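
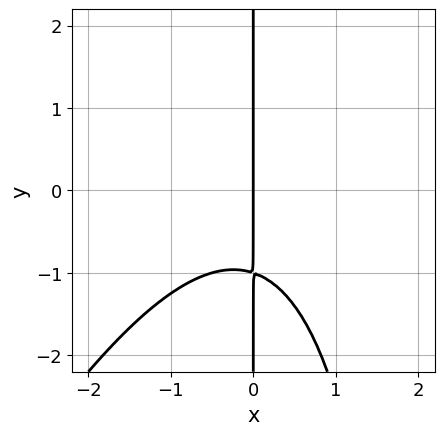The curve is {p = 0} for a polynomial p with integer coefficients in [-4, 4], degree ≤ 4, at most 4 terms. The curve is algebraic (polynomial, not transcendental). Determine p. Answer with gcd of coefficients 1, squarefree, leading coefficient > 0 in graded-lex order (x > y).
2*x^3 - x^2*y + 3*x*y + 3*x

(a) deg p = 3. The shape is more complex than any degree-2 curve.
(b) Checking where it meets the axes: it meets the x-axis at x = 0 (among the integer gridlines); every point of the y-axis in the box is on the curve.
(c) Assembling these constraints gives the stated polynomial.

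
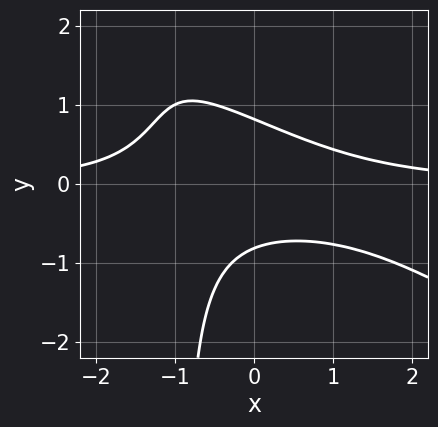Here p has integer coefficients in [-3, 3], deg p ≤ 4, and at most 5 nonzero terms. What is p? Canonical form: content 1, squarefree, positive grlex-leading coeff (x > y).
2*x^2*y + 3*x*y^2 + 3*y^2 - 2

The degree is 3 — no degree-2 curve has this shape.
From the visible intercepts: the curve avoids every integer x-axis point in the box.
Solving for integer coefficients yields p as stated.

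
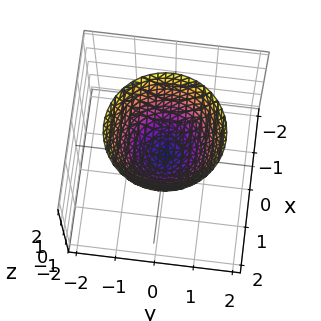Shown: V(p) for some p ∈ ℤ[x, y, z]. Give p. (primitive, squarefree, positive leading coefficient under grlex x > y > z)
1. The degree is 2 — a single bowl opening along one axis; a quadric.
2. Symmetry: every cross-section ⟂ z is a circle, so x, y appear only via x² + y².
3. From the axis intercepts and sections: one x-axis crossing is at x = 0; it crosses the y-axis at the gridline y = 0.
4. Putting this together gives p.

x^2 + y^2 - z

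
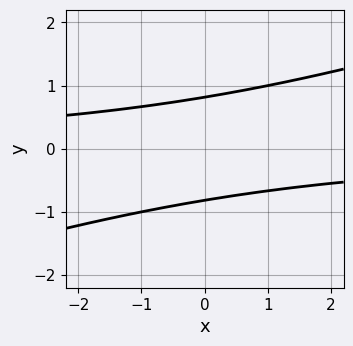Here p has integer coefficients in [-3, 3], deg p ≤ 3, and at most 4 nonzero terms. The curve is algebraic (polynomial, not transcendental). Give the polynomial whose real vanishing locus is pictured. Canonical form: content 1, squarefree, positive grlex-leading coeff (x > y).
x*y - 3*y^2 + 2

1. Degree: the shape is more complex than any degree-1 curve, so deg p = 2.
2. Against the integer gridlines: no x-intercept at any integer in the box.
3. The integer polynomial consistent with all of this is the stated p.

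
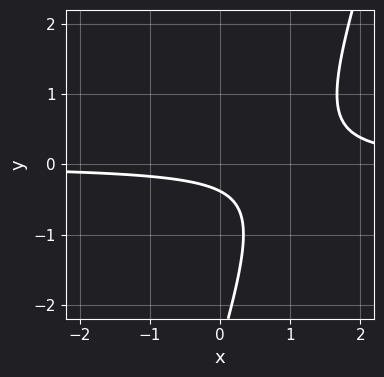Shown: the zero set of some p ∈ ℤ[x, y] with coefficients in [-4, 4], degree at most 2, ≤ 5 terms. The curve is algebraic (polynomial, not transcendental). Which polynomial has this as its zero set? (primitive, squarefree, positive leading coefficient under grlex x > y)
First, degree: no degree-1 curve has this shape, so deg p = 2.
Then, from the visible intercepts: no x-intercept at any integer in the box.
Finally, fitting integer coefficients to these (and the overall shape) gives p.

3*x*y - y^2 - 3*y - 1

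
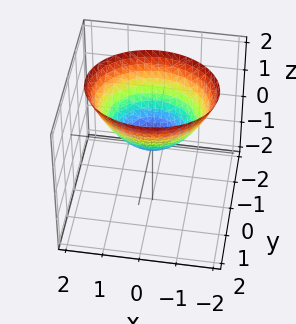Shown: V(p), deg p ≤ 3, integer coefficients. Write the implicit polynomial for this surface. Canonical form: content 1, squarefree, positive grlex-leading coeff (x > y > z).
2*x^2 + 3*y^2 - 3*z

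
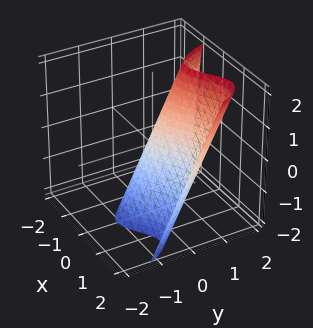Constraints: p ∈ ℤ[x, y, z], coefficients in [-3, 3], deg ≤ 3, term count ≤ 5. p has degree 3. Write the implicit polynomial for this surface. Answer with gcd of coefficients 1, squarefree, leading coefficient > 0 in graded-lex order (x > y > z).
x^3 - 2*x^2 + 2*y - z

deg p = 3. A generic line meets the surface in up to 3 points.
Checking where it meets the axes: one z-axis crossing is at z = 0; it meets the y-axis at y = 0 (among the integer gridlines); among the integer gridlines, it crosses the x-axis at x ∈ {0, 2}.
Solving for integer coefficients yields p as stated.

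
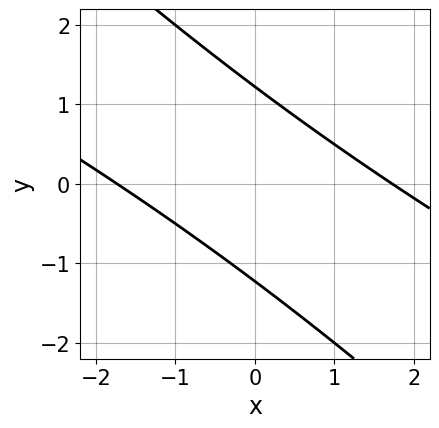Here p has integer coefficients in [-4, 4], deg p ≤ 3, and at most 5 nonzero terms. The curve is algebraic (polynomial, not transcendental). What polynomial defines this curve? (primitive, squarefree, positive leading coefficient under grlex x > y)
x^2 + 3*x*y + 2*y^2 - 3

1. Degree: a generic line meets the curve in up to 2 points, so deg p = 2.
2. Putting this together gives p.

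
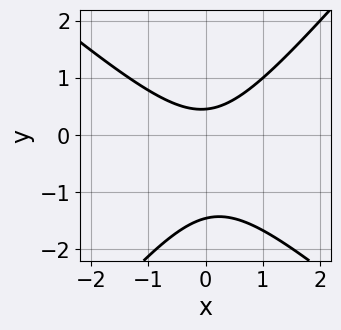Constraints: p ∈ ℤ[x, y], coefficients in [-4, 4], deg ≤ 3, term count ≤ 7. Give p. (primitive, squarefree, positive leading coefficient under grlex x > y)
(a) The degree is 2 — the shape is more complex than any degree-1 curve.
(b) Against the integer gridlines: no x-intercept at any integer in the box.
(c) Putting this together gives p.

3*x^2 + x*y - 3*y^2 - 3*y + 2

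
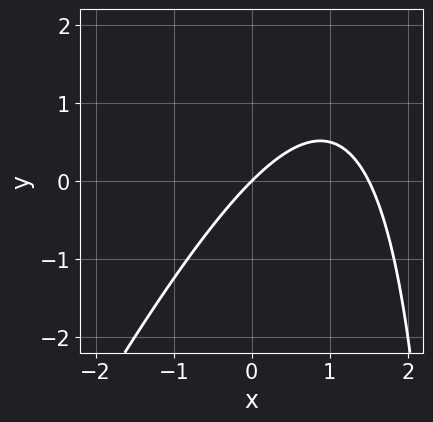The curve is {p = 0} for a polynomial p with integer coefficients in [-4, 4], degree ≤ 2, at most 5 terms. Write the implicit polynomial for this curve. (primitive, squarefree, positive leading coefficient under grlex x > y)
2*x^2 - x*y - 3*x + 3*y

First, the degree is 2 — a generic line meets the curve in up to 2 points.
Next, from the visible intercepts: it crosses the y-axis at the gridline y = 0; one x-axis crossing is at x = 0.
Finally, assembling these constraints gives the stated polynomial.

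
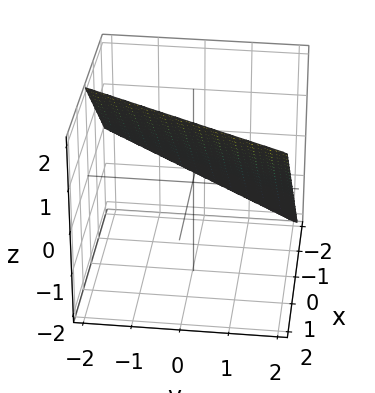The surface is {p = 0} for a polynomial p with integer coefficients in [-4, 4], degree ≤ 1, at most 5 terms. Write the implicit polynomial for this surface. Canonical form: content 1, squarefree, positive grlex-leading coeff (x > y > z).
2*x - y - 2*z + 2

Degree: every cross-section is a straight line — this is a plane, so deg p = 1.
From the visible intercepts: one y-axis crossing is at y = 2; it meets the x-axis at x = -1 (among the integer gridlines); it crosses the z-axis at the gridline z = 1.
Matching integer coefficients to the picture gives p.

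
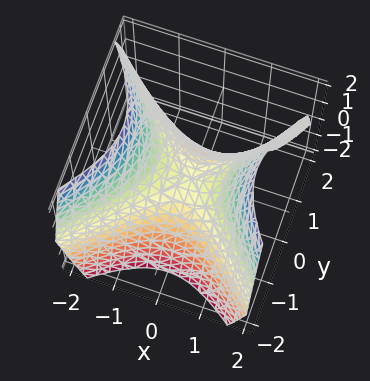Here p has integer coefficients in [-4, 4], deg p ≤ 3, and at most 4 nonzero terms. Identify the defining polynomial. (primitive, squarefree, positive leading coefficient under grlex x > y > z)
1. The degree is 2 — a saddle surface; a quadric.
2. Symmetries: the x ↦ −x reflection is a symmetry, so x appears only in even powers; it's symmetric under y → −y, forcing even powers of y.
3. Reading off the gridlines: it crosses the y-axis at the gridline y = 0; one x-axis crossing is at x = 0; it meets the z-axis at z = 0 (among the integer gridlines).
4. Matching integer coefficients to the picture gives p.

x^2 - y^2 - z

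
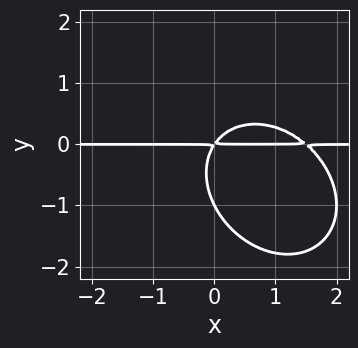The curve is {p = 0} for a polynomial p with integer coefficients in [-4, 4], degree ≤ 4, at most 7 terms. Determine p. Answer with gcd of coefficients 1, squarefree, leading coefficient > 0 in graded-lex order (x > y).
First, degree: a generic line meets the curve in up to 3 points, so deg p = 3.
Next, against the integer gridlines: every point of the x-axis in the box is on the curve; it crosses the y-axis at the gridline y = -1.
Finally, matching integer coefficients to the picture gives p.

2*x^2*y + x*y^2 + 2*y^3 - 3*x*y + 2*y^2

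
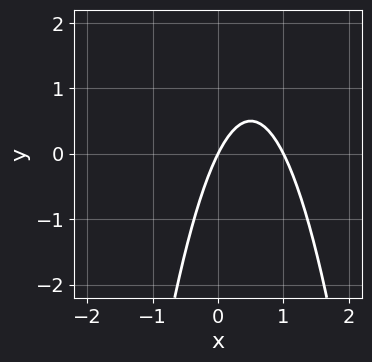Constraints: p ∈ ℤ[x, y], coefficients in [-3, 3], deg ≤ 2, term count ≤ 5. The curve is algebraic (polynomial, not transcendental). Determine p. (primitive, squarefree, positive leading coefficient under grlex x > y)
1. The degree is 2 — no degree-1 curve has this shape.
2. Against the integer gridlines: one y-axis crossing is at y = 0; the x-axis gridline crossings are at x ∈ {0, 1}.
3. The integer polynomial consistent with all of this is the stated p.

2*x^2 - 2*x + y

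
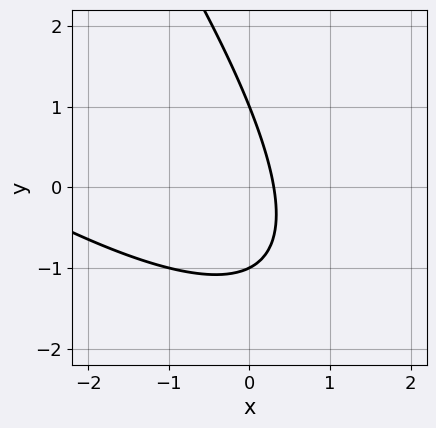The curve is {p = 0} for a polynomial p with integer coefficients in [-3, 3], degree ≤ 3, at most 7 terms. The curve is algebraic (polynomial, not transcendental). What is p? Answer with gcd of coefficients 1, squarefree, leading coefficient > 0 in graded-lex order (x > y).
Degree: the shape is more complex than any degree-1 curve, so deg p = 2.
Reading off the gridlines: the y-axis gridline crossings are at y ∈ {-1, 1}.
These observations pin down the coefficients.

x^2 + 2*x*y + y^2 + 3*x - 1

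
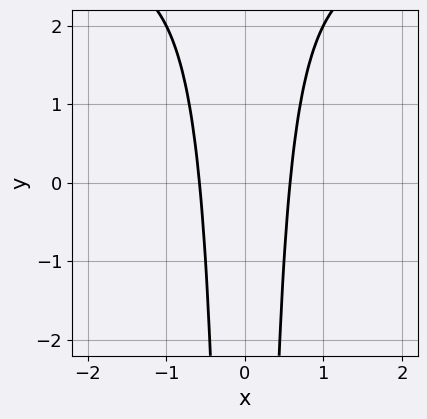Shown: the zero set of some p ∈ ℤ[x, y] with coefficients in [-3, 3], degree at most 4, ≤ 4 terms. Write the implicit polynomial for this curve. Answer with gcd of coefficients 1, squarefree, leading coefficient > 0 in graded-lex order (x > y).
x^2*y - 3*x^2 + 1

The degree is 3 — no degree-2 curve has this shape.
Symmetries: the x ↦ −x reflection is a symmetry, so x appears only in even powers.
From the visible intercepts: no y-intercept at any integer in the box.
Together with the visible shape, these determine p as stated.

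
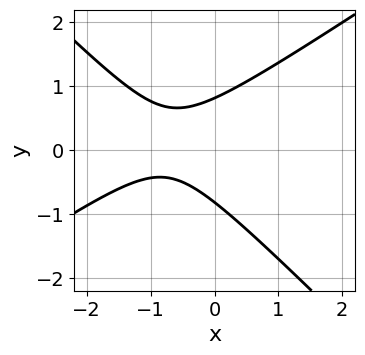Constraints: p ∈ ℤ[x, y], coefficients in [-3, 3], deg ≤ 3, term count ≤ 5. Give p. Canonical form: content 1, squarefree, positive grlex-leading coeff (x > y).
2*x^2 - x*y - 3*y^2 + 3*x + 2

First, degree: a generic line meets the curve in up to 2 points, so deg p = 2.
Then, from the axis intercepts and sections: it misses every integer gridline on the x-axis.
Finally, these observations pin down the coefficients.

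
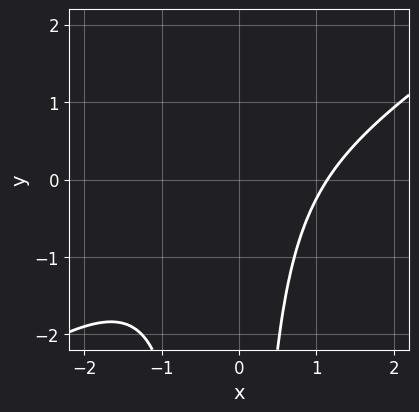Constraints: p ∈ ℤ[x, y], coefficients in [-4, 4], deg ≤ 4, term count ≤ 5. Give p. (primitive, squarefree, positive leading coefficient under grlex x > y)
2*x^3 - 3*x^2*y - x*y - 3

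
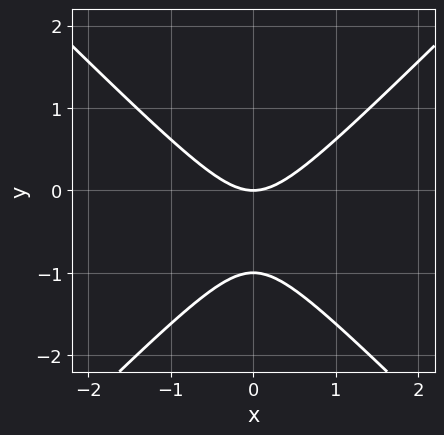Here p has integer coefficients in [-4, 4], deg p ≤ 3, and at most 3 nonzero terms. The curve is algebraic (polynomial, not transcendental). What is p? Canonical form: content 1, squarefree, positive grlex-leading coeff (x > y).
(a) Degree: the shape is more complex than any degree-1 curve, so deg p = 2.
(b) Symmetries: the x ↦ −x reflection is a symmetry, so x appears only in even powers.
(c) Observable constraints: it crosses the x-axis at the gridline x = 0; the y-axis gridline crossings are at y ∈ {-1, 0}.
(d) Fitting integer coefficients to these (and the overall shape) gives p.

x^2 - y^2 - y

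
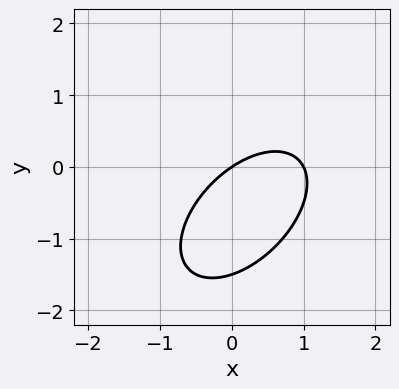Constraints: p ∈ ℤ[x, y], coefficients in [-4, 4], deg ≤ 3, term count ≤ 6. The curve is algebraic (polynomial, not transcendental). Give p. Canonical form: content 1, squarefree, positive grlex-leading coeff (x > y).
deg p = 2.
From the visible intercepts: it crosses the y-axis at the gridline y = 0; among the integer gridlines, it crosses the x-axis at x ∈ {0, 1}.
Together with the visible shape, these determine p as stated.

2*x^2 - 2*x*y + 2*y^2 - 2*x + 3*y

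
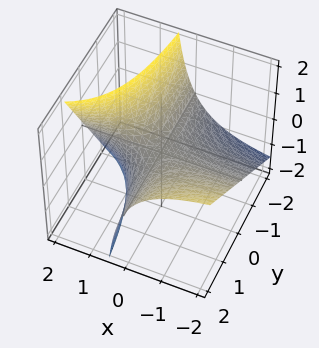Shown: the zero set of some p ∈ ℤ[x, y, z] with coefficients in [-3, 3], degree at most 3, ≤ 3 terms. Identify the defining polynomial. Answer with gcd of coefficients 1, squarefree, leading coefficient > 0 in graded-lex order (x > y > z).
x*y - x*z + z

(a) deg p = 2. No degree-1 surface has this shape.
(b) Observable constraints: the visible y-axis segment lies entirely on the surface; the visible x-axis segment lies entirely on the surface.
(c) The integer polynomial consistent with all of this is the stated p.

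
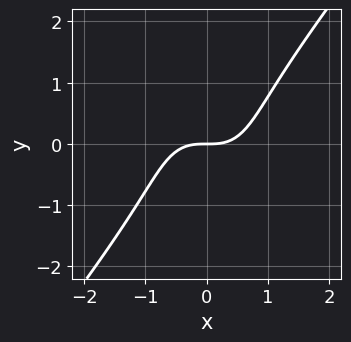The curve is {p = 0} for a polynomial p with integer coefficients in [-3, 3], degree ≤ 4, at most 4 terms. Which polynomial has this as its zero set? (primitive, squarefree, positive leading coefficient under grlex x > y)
2*x^3 - y^3 - 2*y

First, deg p = 3. A generic line meets the curve in up to 3 points.
Then, reading off the gridlines: it meets the y-axis at y = 0 (among the integer gridlines); it crosses the x-axis at the gridline x = 0.
Finally, the integer polynomial consistent with all of this is the stated p.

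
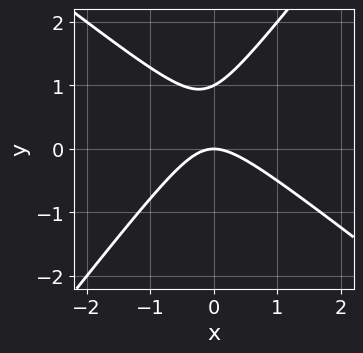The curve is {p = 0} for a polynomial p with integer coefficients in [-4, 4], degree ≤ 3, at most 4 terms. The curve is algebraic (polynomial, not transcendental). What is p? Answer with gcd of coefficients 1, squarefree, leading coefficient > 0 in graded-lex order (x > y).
Degree: the shape is more complex than any degree-1 curve, so deg p = 2.
Observable constraints: one x-axis crossing is at x = 0; the y-axis gridline crossings are at y ∈ {0, 1}.
These observations pin down the coefficients.

2*x^2 + x*y - 2*y^2 + 2*y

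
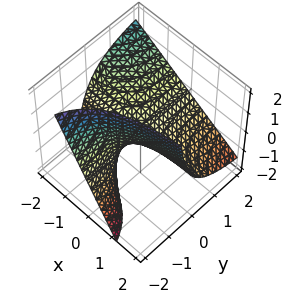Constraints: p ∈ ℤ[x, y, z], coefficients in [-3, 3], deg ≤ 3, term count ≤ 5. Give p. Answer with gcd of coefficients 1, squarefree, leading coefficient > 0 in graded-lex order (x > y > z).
1. deg p = 2. The shape is more complex than any degree-1 surface.
2. From the axis intercepts and sections: one z-axis crossing is at z = 0; every point of the y-axis in the box is on the surface; the visible x-axis segment lies entirely on the surface.
3. Fitting integer coefficients to these (and the overall shape) gives p.

x*y + y*z + z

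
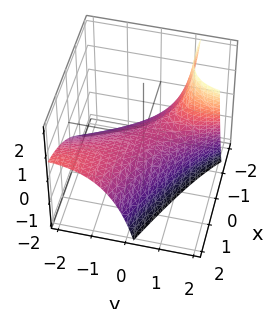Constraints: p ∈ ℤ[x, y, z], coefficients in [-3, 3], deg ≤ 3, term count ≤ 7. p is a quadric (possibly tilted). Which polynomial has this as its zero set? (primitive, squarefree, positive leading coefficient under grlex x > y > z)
1. The degree is 2 — the shape is more complex than any degree-1 surface.
2. Reading off the gridlines: it crosses the z-axis at the gridline z = 0; it meets the y-axis at y = 0 (among the integer gridlines).
3. Putting this together gives p.

x^2 + 3*x*y + y^2 - 2*y*z + 3*z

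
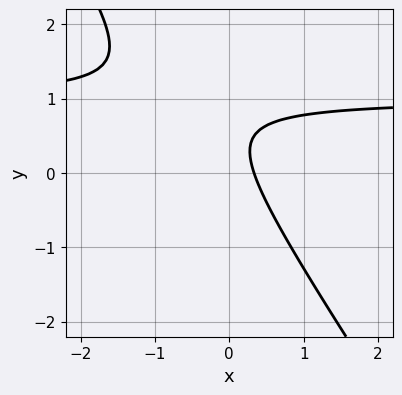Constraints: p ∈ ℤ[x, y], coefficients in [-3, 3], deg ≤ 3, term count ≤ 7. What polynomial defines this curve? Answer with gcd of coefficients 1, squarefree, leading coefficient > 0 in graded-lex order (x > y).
3*x*y + 2*y^2 - 3*x - 2*y + 1

The degree is 2 — the shape is more complex than any degree-1 curve.
Observable constraints: no y-intercept at any integer in the box.
Together with the visible shape, these determine p as stated.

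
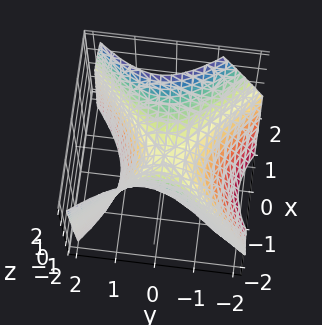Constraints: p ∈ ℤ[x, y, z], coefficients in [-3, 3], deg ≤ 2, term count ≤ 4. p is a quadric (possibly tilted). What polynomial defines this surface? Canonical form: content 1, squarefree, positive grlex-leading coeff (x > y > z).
Degree: a generic line meets the surface in up to 2 points, so deg p = 2.
Observable constraints: it crosses the z-axis at the gridline z = 0; it meets the y-axis at y = 0 (among the integer gridlines); it meets the x-axis at x = 0 (among the integer gridlines).
Together with the visible shape, these determine p as stated.

3*x^2 - 3*y^2 + y*z - 3*z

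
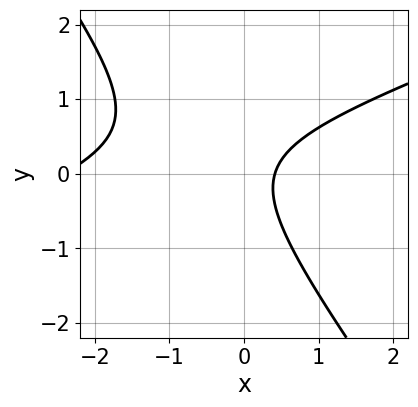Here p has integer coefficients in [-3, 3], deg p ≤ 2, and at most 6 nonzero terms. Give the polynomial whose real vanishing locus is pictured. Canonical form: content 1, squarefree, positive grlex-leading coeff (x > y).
Degree: a generic line meets the curve in up to 2 points, so deg p = 2.
From the visible intercepts: the curve avoids every integer y-axis point in the box.
Putting this together gives p.

x^2 - 2*x*y - 2*y^2 + 2*x - 1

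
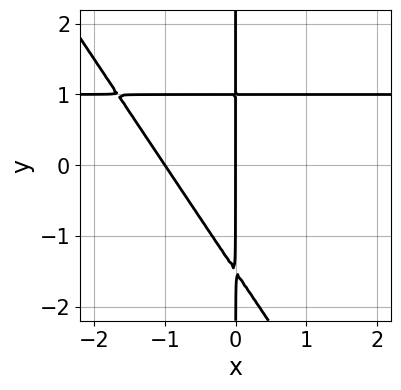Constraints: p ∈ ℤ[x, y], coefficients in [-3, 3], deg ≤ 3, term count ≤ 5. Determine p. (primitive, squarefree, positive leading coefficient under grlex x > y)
3*x^2*y + 2*x*y^2 - 3*x^2 + x*y - 3*x

1. deg p = 3. The shape is more complex than any degree-2 curve.
2. Observable constraints: the x-axis gridline crossings are at x ∈ {-1, 0}; the visible y-axis segment lies entirely on the curve.
3. The integer polynomial consistent with all of this is the stated p.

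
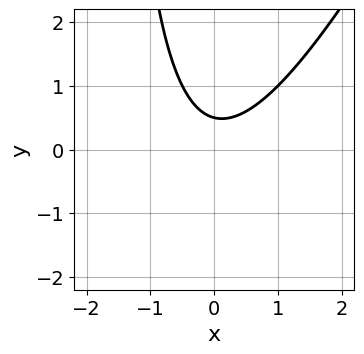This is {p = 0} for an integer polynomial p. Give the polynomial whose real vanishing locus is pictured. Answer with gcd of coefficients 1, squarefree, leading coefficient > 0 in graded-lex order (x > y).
1. Degree: no degree-1 curve has this shape, so deg p = 2.
2. Checking where it meets the axes: no x-intercept at any integer in the box.
3. Assembling these constraints gives the stated polynomial.

2*x^2 - x*y - 2*y + 1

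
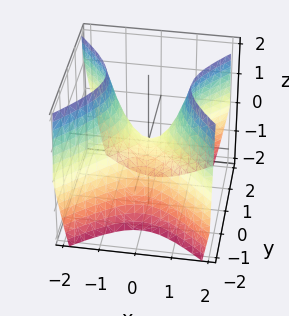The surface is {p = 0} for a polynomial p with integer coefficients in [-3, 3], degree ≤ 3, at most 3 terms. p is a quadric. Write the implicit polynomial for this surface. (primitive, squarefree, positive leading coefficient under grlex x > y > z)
3*x^2 - 3*y^2 - 2*z

1. The degree is 2 — a hyperbolic paraboloid; a quadric.
2. Symmetries: the x ↦ −x reflection is a symmetry, so x appears only in even powers; it's symmetric under y → −y, forcing even powers of y.
3. Checking where it meets the axes: one y-axis crossing is at y = 0; it meets the x-axis at x = 0 (among the integer gridlines); it crosses the z-axis at the gridline z = 0.
4. Putting this together gives p.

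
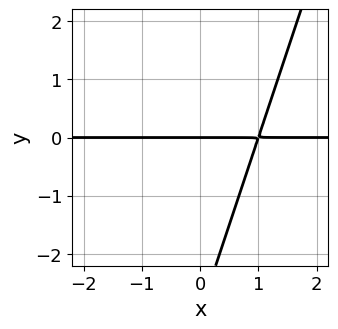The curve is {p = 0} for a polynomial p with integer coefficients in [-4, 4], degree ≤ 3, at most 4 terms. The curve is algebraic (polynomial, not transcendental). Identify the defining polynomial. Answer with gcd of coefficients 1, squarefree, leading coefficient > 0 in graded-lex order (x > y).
(a) deg p = 2. The shape is more complex than any degree-1 curve.
(b) From the visible intercepts: every point of the x-axis in the box is on the curve; one y-axis crossing is at y = 0.
(c) The integer polynomial consistent with all of this is the stated p.

3*x*y - y^2 - 3*y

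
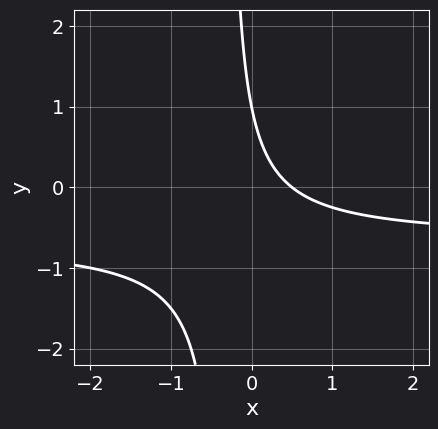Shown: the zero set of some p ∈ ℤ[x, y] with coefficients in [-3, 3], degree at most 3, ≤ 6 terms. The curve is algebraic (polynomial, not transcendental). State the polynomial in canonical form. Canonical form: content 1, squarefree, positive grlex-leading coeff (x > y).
3*x*y + 2*x + y - 1

1. Degree: the shape is more complex than any degree-1 curve, so deg p = 2.
2. Against the integer gridlines: it crosses the y-axis at the gridline y = 1.
3. Matching integer coefficients to the picture gives p.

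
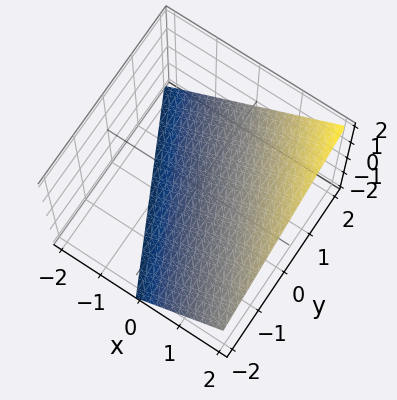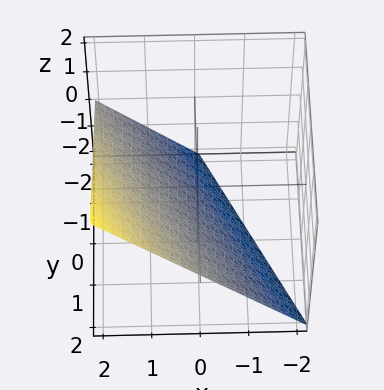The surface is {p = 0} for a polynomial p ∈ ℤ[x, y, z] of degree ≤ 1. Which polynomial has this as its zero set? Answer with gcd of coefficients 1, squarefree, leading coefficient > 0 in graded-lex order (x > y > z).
2*x + y - 2*z - 2

(a) Degree: every cross-section is a straight line — this is a plane, so deg p = 1.
(b) Checking where it meets the axes: one x-axis crossing is at x = 1; one z-axis crossing is at z = -1.
(c) Putting this together gives p.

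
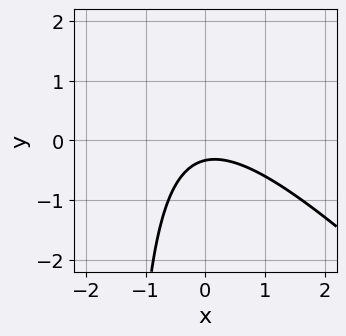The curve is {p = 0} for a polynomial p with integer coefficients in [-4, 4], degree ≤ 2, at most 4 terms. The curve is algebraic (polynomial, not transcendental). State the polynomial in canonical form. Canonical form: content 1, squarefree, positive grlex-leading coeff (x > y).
2*x^2 + 2*x*y + 3*y + 1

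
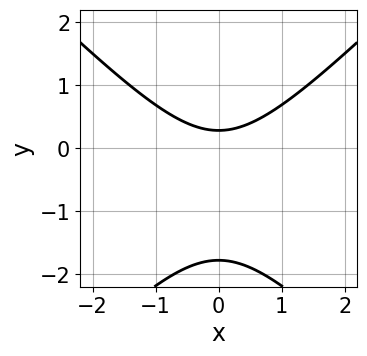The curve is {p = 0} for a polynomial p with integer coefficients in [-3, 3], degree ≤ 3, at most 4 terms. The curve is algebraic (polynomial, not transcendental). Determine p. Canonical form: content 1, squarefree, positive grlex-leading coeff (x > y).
2*x^2 - 2*y^2 - 3*y + 1

(a) The degree is 2 — no degree-1 curve has this shape.
(b) Symmetries: the x ↦ −x reflection is a symmetry, so x appears only in even powers.
(c) From the visible intercepts: it misses every integer gridline on the x-axis.
(d) These observations pin down the coefficients.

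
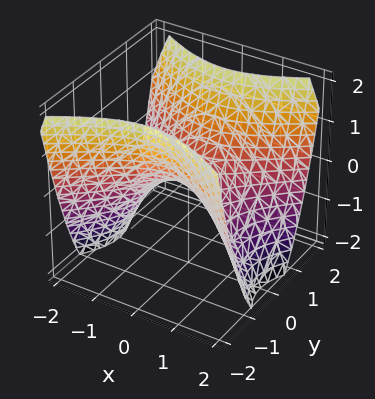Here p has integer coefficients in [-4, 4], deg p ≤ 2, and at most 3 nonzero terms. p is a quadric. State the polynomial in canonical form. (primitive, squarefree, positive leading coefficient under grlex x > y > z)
2*x^2 - 3*y^2 + 3*z

Degree: a hyperbolic paraboloid; a quadric, so deg p = 2.
Symmetries: the x ↦ −x reflection is a symmetry, so x appears only in even powers; the y ↦ −y reflection is a symmetry, so y appears only in even powers.
Observable constraints: it meets the z-axis at z = 0 (among the integer gridlines); one x-axis crossing is at x = 0; it crosses the y-axis at the gridline y = 0.
Assembling these constraints gives the stated polynomial.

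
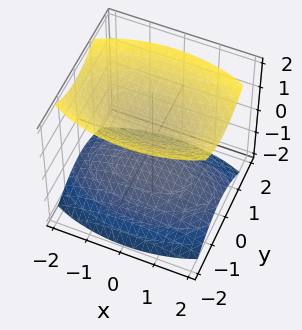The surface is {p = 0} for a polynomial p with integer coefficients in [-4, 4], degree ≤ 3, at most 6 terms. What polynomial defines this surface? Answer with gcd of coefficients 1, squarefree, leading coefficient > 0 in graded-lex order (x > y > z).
x^2 + 3*y^2 - 3*z^2 + 3

First, I count 2 distinct pieces. Treating them together as one polynomial.
Next, the degree is 2 — two sheets facing apart; a quadric.
Then, symmetries: it's symmetric under z → −z, forcing even powers of z; it's symmetric under y → −y, forcing even powers of y; it's symmetric under x → −x, forcing even powers of x.
Then, against the integer gridlines: no y-intercept at any integer in the box; among the integer gridlines, it crosses the z-axis at z ∈ {-1, 1}; the surface avoids every integer x-axis point in the box.
Finally, putting this together gives p.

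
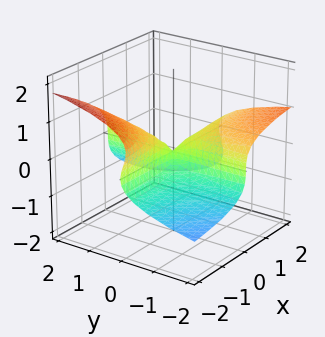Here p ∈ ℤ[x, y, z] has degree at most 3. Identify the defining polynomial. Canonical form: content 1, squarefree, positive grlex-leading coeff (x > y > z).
x*z^2 + 2*z^3 + x*y

deg p = 3. The shape is more complex than any degree-2 surface.
Checking where it meets the axes: it meets the z-axis at z = 0 (among the integer gridlines); every point of the x-axis in the box is on the surface; the visible y-axis segment lies entirely on the surface.
Fitting integer coefficients to these (and the overall shape) gives p.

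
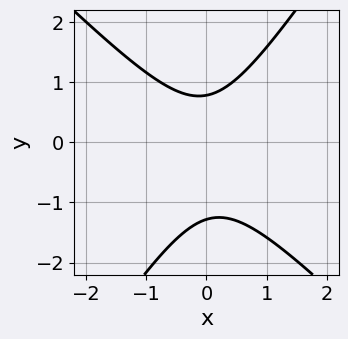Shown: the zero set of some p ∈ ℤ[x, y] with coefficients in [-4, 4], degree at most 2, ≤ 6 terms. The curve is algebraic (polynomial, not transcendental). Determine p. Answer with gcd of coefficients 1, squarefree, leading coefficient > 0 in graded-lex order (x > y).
1. deg p = 2. No degree-1 curve has this shape.
2. Observable constraints: it misses every integer gridline on the x-axis.
3. Matching integer coefficients to the picture gives p.

3*x^2 + x*y - 2*y^2 - y + 2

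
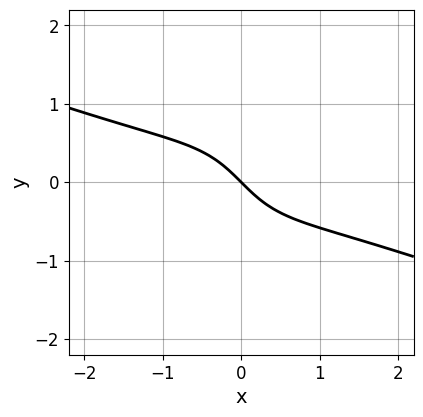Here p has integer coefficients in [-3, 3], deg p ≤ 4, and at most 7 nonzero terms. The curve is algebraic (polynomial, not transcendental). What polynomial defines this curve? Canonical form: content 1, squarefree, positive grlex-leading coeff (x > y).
x^3 + 2*x^2*y - 2*x*y^2 + 2*x + 2*y

Degree: a generic line meets the curve in up to 3 points, so deg p = 3.
Observable constraints: it crosses the y-axis at the gridline y = 0; one x-axis crossing is at x = 0.
These observations pin down the coefficients.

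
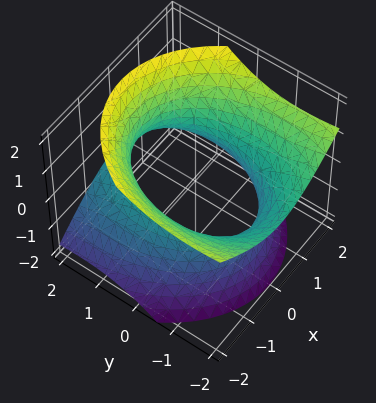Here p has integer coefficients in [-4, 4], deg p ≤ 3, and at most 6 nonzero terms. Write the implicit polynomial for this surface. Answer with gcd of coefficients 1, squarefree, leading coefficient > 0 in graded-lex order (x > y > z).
First, the degree is 2 — no degree-1 surface has this shape.
Then, checking where it meets the axes: the surface avoids every integer z-axis point in the box.
Finally, putting this together gives p.

2*x^2 + y^2 + 2*y*z - 2*z^2 - 3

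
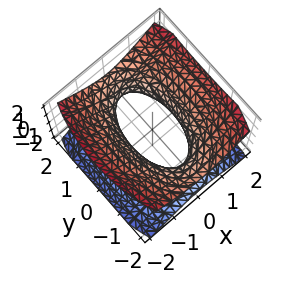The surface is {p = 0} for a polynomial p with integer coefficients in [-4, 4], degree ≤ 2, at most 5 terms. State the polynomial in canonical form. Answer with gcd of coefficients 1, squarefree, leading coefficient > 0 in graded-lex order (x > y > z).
1. The degree is 2 — one connected sheet with a waist; a quadric.
2. Symmetries: mirror symmetry z ↦ −z ⇒ only even powers of z; the y ↦ −y reflection is a symmetry, so y appears only in even powers; mirror symmetry x ↦ −x ⇒ only even powers of x.
3. Reading off the gridlines: the surface avoids every integer z-axis point in the box.
4. Matching integer coefficients to the picture gives p.

3*x^2 + y^2 - 3*z^2 - 2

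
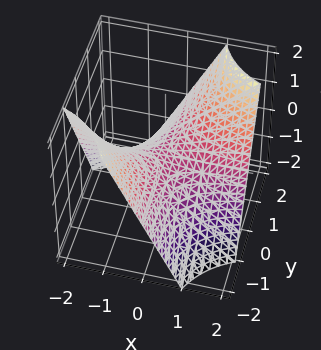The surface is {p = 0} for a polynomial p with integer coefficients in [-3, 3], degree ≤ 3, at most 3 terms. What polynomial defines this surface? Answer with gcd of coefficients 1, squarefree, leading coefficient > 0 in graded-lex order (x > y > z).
x*y - z

deg p = 2.
Observable constraints: the visible x-axis segment lies entirely on the surface; every point of the y-axis in the box is on the surface.
Together with the visible shape, these determine p as stated.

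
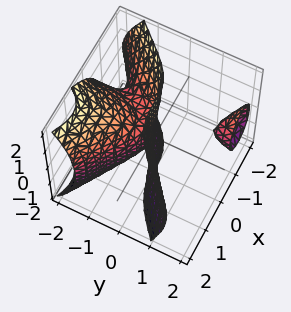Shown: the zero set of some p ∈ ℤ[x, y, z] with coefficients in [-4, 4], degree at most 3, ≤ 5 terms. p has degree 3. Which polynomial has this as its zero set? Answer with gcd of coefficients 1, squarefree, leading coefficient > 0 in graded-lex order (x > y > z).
(a) There are 2 components. They look like related sheets of one shape, so recover p as a whole.
(b) Degree: the shape is more complex than any degree-2 surface, so deg p = 3.
(c) From the visible intercepts: it meets the x-axis at x = 0 (among the integer gridlines); the visible z-axis segment lies entirely on the surface; one y-axis crossing is at y = 0.
(d) Matching integer coefficients to the picture gives p.

2*x^3 - 3*x*y^2 - 2*y*z^2 - 2*y^2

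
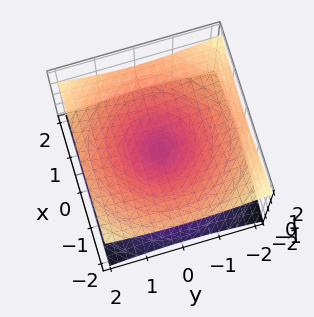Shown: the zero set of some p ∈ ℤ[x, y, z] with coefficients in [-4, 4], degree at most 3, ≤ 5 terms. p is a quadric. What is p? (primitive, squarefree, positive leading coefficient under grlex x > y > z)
x^2 + y^2 - 3*z^2

First, the degree is 2 — two nappes meeting at a single point; a quadric.
Then, symmetries: the z ↦ −z reflection is a symmetry, so z appears only in even powers; the z-axis is an axis of rotation, so x and y enter only as x² + y².
Then, reading off the gridlines: a circular section at z = 1 has radius between 1 and 2; one y-axis crossing is at y = 0; it crosses the z-axis at the gridline z = 0.
Finally, these observations pin down the coefficients.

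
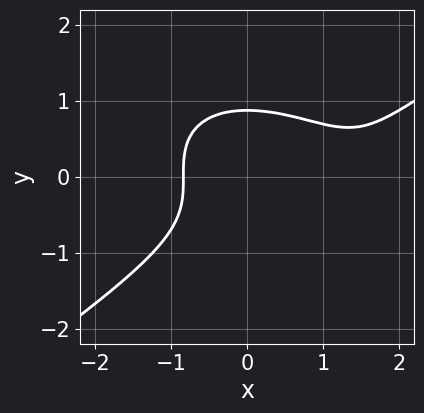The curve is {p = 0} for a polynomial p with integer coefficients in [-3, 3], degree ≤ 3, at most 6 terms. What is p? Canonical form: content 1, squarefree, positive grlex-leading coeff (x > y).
x^3 - 3*y^3 - 2*x^2 + 2

(a) deg p = 3.
(b) Solving for integer coefficients yields p as stated.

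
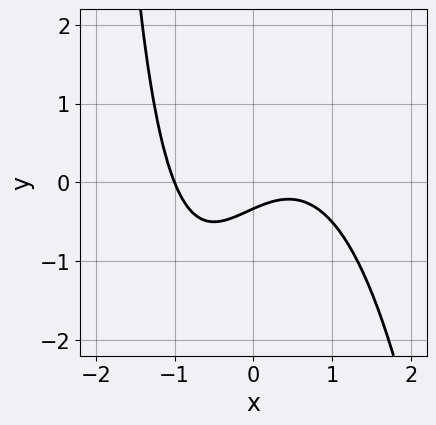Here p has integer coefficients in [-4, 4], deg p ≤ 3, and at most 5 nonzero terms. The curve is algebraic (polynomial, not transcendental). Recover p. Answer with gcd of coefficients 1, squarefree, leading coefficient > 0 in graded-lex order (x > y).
The degree is 3 — no degree-2 curve has this shape.
Against the integer gridlines: it crosses the x-axis at the gridline x = -1.
These observations pin down the coefficients.

2*x^3 + x*y - x + 3*y + 1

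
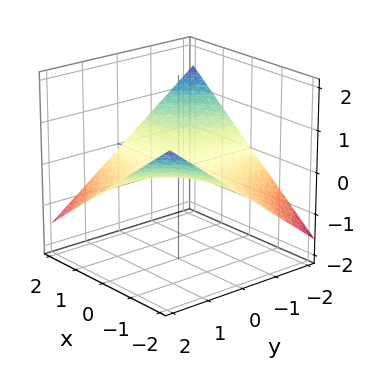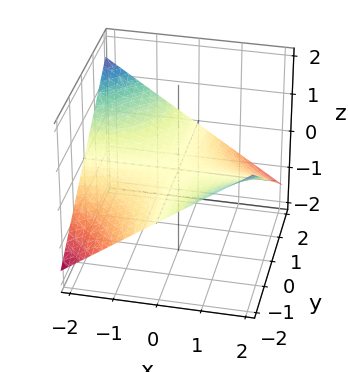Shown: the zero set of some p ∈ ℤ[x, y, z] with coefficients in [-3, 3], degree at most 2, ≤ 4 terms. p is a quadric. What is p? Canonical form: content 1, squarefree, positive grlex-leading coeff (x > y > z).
x*y + 3*z

(a) Degree: a saddle surface; a quadric, so deg p = 2.
(b) Reading off the gridlines: the visible y-axis segment lies entirely on the surface; every point of the x-axis in the box is on the surface; it crosses the z-axis at the gridline z = 0.
(c) The integer polynomial consistent with all of this is the stated p.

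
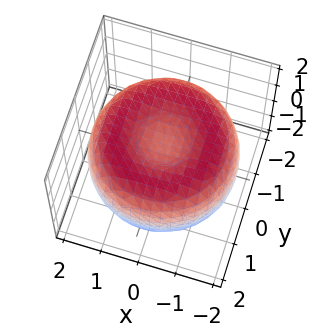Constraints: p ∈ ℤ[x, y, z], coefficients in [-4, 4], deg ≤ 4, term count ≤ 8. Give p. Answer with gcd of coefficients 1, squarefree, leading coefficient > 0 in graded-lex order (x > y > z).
x^4 + 2*x^2*y^2 + y^4 - 3*x^2 - 3*y^2 + 3*z^2 - 2

(a) Degree: a generic line meets the surface in up to 4 points, so deg p = 4.
(b) Symmetry: the z-axis is an axis of rotation, so x and y enter only as x² + y².
(c) Against the integer gridlines: a circular section at z = 1 has radius between 0 and 1.
(d) Fitting integer coefficients to these (and the overall shape) gives p.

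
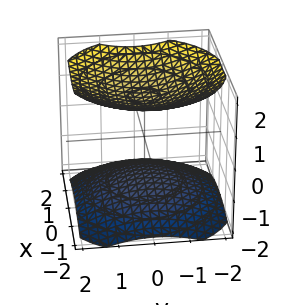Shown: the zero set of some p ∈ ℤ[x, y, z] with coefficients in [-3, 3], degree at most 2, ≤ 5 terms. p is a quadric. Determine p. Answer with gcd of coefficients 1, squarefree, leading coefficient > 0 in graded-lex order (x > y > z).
x^2 + y^2 - 2*z^2 + 3

There are 2 components. They look like related sheets of one shape, so recover p as a whole.
The degree is 2 — two separate bowl-shaped sheets opening away from each other; a quadric.
By symmetry, the z-axis is an axis of rotation, so x and y enter only as x² + y²; mirror symmetry z ↦ −z ⇒ only even powers of z.
Against the integer gridlines: the surface avoids every integer y-axis point in the box; it misses every integer gridline on the x-axis.
Matching integer coefficients to the picture gives p.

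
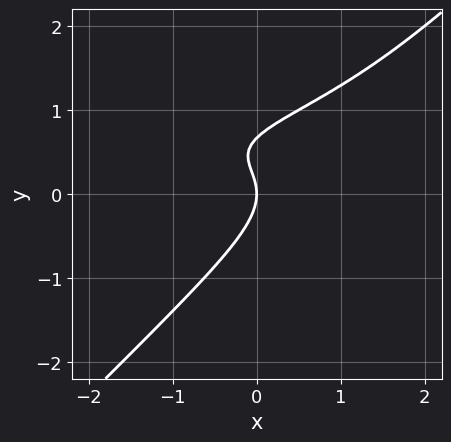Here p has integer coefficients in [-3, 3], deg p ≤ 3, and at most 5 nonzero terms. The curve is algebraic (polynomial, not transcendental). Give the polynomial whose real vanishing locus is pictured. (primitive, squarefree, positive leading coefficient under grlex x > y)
(a) The degree is 3 — no degree-2 curve has this shape.
(b) Observable constraints: it crosses the y-axis at the gridline y = 0; it crosses the x-axis at the gridline x = 0.
(c) Together with the visible shape, these determine p as stated.

3*x*y^2 - 3*y^3 - 3*x*y + 2*y^2 + 2*x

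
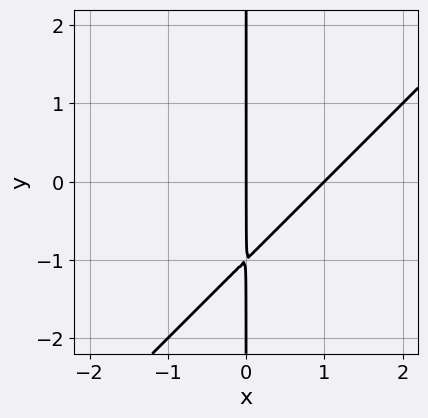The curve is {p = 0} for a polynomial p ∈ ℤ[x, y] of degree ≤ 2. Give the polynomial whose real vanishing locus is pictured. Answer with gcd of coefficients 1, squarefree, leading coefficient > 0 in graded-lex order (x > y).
x^2 - x*y - x

1. The degree is 2 — no degree-1 curve has this shape.
2. Observable constraints: the x-axis gridline crossings are at x ∈ {0, 1}; every point of the y-axis in the box is on the curve.
3. Together with the visible shape, these determine p as stated.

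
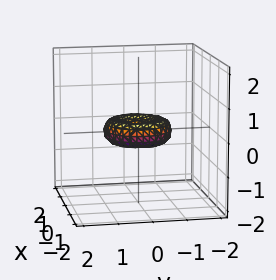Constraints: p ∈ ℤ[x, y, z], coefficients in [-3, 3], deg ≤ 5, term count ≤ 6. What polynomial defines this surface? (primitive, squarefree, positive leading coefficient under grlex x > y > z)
x^4 + 2*x^2*y^2 + y^4 - x^2 - y^2 + 2*z^2

First, degree: a generic line meets the surface in up to 4 points, so deg p = 4.
Next, symmetry: the z-axis is an axis of rotation, so x and y enter only as x² + y².
Next, from the visible intercepts: a circular section at z = 0 has radius exactly 1; the x-axis gridline crossings are at x ∈ {-1, 0, 1}; it crosses the z-axis at the gridline z = 0; the y-axis gridline crossings are at y ∈ {-1, 0, 1}.
Finally, putting this together gives p.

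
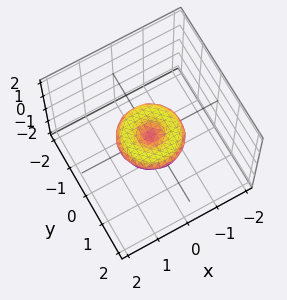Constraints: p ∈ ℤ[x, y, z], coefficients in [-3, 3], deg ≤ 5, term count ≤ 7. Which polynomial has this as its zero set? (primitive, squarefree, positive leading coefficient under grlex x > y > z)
The degree is 4 — a generic line meets the surface in up to 4 points.
Symmetries: the surface is invariant under rotation about z: p = q(x² + y², z).
Reading off the gridlines: the y-axis gridline crossings are at y ∈ {-1, 0, 1}; a circular section at z = 0 has radius exactly 1; it crosses the z-axis at the gridline z = 0.
Together with the visible shape, these determine p as stated.

x^4 + 2*x^2*y^2 + y^4 - x^2 - y^2 + 3*z^2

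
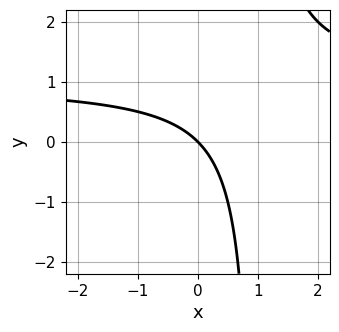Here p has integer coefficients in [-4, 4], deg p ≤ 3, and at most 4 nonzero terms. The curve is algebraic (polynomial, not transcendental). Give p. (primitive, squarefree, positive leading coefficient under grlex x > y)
x*y - x - y

1. Degree: the shape is more complex than any degree-1 curve, so deg p = 2.
2. From the axis intercepts and sections: one x-axis crossing is at x = 0; one y-axis crossing is at y = 0.
3. The integer polynomial consistent with all of this is the stated p.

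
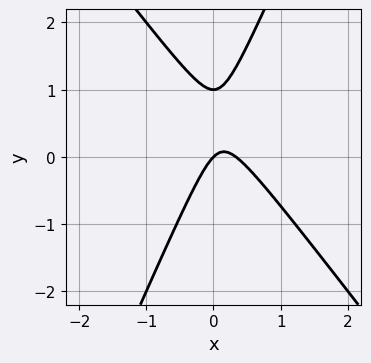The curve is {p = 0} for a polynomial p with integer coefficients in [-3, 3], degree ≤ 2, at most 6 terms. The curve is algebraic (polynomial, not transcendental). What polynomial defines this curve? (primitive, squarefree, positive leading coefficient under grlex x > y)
3*x^2 + x*y - y^2 - x + y

deg p = 2. A generic line meets the curve in up to 2 points.
Observable constraints: among the integer gridlines, it crosses the y-axis at y ∈ {0, 1}; it meets the x-axis at x = 0 (among the integer gridlines).
These observations pin down the coefficients.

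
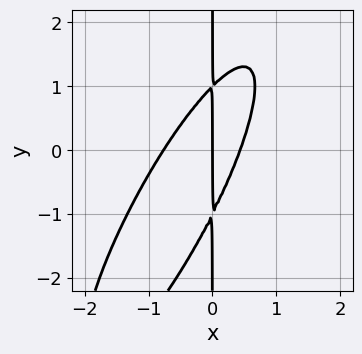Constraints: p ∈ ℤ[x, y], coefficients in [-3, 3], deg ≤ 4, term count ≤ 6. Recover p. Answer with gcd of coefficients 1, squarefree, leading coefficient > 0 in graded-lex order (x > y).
First, deg p = 3. No degree-2 curve has this shape.
Next, from the axis intercepts and sections: one x-axis crossing is at x = 0; every point of the y-axis in the box is on the curve.
Finally, solving for integer coefficients yields p as stated.

3*x^3 - 3*x^2*y + x*y^2 + x^2 - x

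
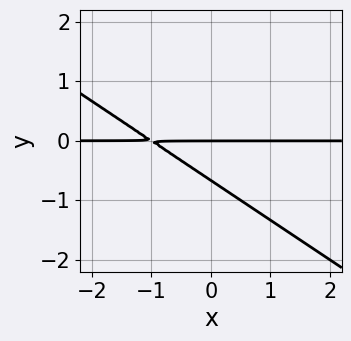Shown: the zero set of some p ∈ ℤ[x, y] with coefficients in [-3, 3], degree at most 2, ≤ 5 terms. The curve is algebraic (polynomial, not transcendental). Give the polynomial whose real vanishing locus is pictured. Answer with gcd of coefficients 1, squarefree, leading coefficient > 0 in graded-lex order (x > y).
(a) The degree is 2 — no degree-1 curve has this shape.
(b) From the visible intercepts: the visible x-axis segment lies entirely on the curve; it meets the y-axis at y = 0 (among the integer gridlines).
(c) These observations pin down the coefficients.

2*x*y + 3*y^2 + 2*y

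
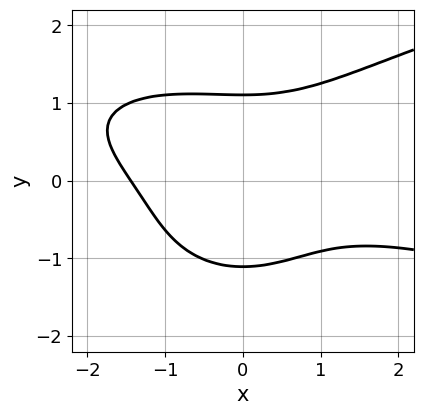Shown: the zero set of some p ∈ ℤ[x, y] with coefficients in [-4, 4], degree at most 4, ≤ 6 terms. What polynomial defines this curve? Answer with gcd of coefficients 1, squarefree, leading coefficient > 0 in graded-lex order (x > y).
(a) deg p = 4. A generic line meets the curve in up to 4 points.
(b) Putting this together gives p.

x^2*y^2 + 2*y^4 - x^3 - 2*x^2*y - 3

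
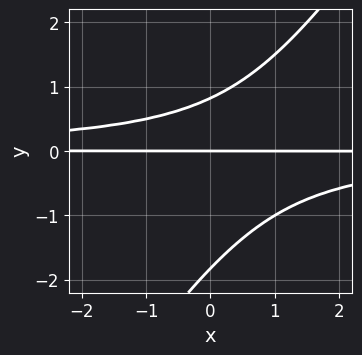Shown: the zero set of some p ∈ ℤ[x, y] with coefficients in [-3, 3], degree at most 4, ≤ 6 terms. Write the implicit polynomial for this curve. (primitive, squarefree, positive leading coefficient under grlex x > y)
deg p = 3. The shape is more complex than any degree-2 curve.
Reading off the gridlines: every point of the x-axis in the box is on the curve; it crosses the y-axis at the gridline y = 0.
Assembling these constraints gives the stated polynomial.

3*x*y^2 - 2*y^3 - 2*y^2 + 3*y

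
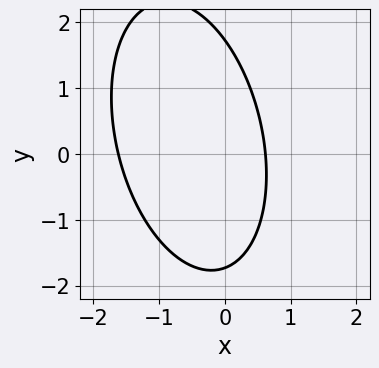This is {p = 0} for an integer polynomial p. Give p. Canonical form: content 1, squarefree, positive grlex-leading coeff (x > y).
3*x^2 + x*y + y^2 + 3*x - 3

(a) Degree: no degree-1 curve has this shape, so deg p = 2.
(b) Putting this together gives p.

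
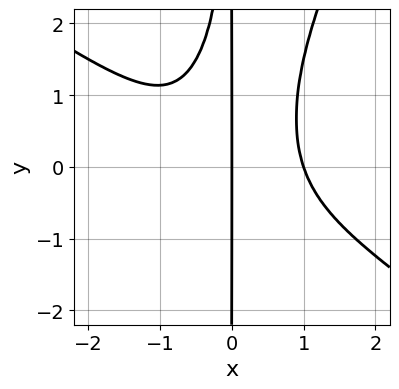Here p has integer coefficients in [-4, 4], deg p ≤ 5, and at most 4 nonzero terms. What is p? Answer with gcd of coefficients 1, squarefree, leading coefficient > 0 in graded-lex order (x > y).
3*x^4 + 3*x^3*y - 2*x^2*y^2 - 3*x

1. The degree is 4 — a generic line meets the curve in up to 4 points.
2. From the visible intercepts: every point of the y-axis in the box is on the curve; among the integer gridlines, it crosses the x-axis at x ∈ {0, 1}.
3. Assembling these constraints gives the stated polynomial.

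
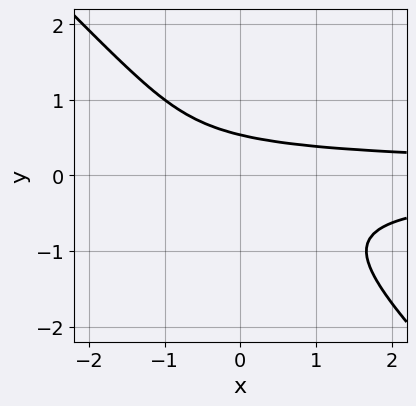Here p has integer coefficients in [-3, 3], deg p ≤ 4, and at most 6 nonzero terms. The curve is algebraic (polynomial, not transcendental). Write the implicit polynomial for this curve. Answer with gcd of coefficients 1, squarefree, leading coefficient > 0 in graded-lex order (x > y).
3*x*y^2 + 3*y^3 + y - 1

First, deg p = 3.
Then, observable constraints: the curve avoids every integer x-axis point in the box.
Finally, the integer polynomial consistent with all of this is the stated p.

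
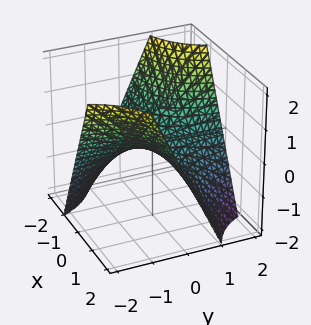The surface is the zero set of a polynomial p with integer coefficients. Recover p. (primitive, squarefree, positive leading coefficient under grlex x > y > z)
(a) Degree: a saddle surface; a quadric, so deg p = 2.
(b) Against the integer gridlines: it crosses the z-axis at the gridline z = 0; the visible x-axis segment lies entirely on the surface; every point of the y-axis in the box is on the surface.
(c) Putting this together gives p.

x*y + z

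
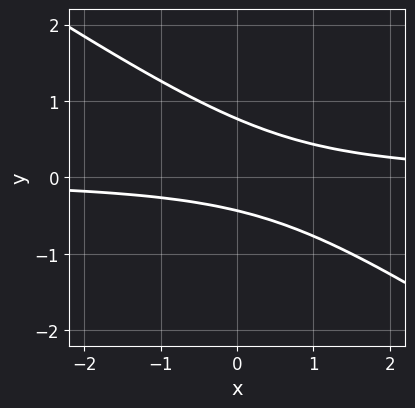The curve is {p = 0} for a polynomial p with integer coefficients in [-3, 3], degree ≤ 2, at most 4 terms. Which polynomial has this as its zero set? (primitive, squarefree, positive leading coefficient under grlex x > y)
2*x*y + 3*y^2 - y - 1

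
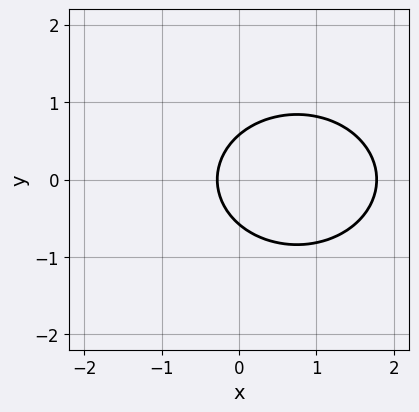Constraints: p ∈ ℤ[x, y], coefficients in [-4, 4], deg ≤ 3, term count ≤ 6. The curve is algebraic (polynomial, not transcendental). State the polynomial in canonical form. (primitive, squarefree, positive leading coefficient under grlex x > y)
(a) Degree: a generic line meets the curve in up to 2 points, so deg p = 2.
(b) Symmetries: mirror symmetry y ↦ −y ⇒ only even powers of y.
(c) Solving for integer coefficients yields p as stated.

2*x^2 + 3*y^2 - 3*x - 1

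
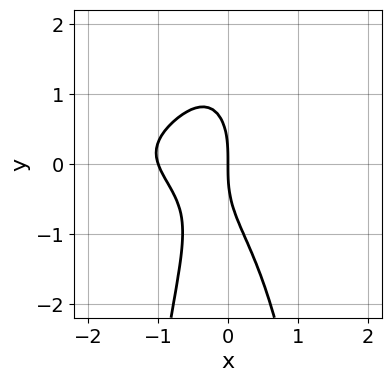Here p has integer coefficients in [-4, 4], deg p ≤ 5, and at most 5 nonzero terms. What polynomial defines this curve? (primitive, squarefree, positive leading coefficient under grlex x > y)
Degree: a generic line meets the curve in up to 4 points, so deg p = 4.
Observable constraints: one y-axis crossing is at y = 0; the x-axis gridline crossings are at x ∈ {-1, 0}.
Fitting integer coefficients to these (and the overall shape) gives p.

3*x^2*y^2 - x^2*y + y^3 + 3*x^2 + 3*x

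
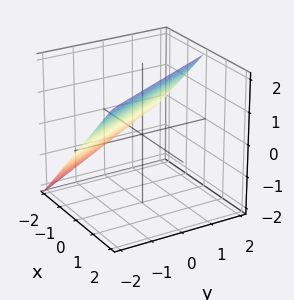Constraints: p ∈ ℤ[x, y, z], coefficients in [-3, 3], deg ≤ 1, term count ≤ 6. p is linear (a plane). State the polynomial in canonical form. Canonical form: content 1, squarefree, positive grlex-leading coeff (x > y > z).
First, degree: every cross-section is a straight line — this is a plane, so deg p = 1.
Next, from the axis intercepts and sections: one x-axis crossing is at x = -1; it crosses the y-axis at the gridline y = -2.
Finally, putting this together gives p. Check: (0, 0, 1) on the z-axis lies on the surface, and p(0, 0, 1) = 0. ✓

2*x + y - 2*z + 2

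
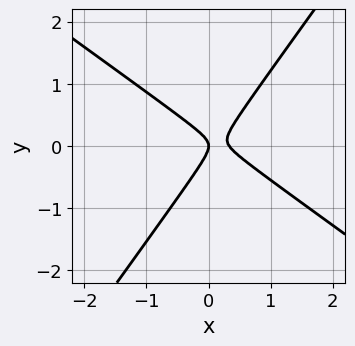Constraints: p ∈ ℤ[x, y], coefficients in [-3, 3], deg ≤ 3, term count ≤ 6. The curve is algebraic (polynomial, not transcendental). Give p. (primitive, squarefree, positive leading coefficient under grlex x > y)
3*x^2 + 2*x*y - 3*y^2 - x

(a) The degree is 2 — no degree-1 curve has this shape.
(b) Checking where it meets the axes: it crosses the x-axis at the gridline x = 0; one y-axis crossing is at y = 0.
(c) Solving for integer coefficients yields p as stated.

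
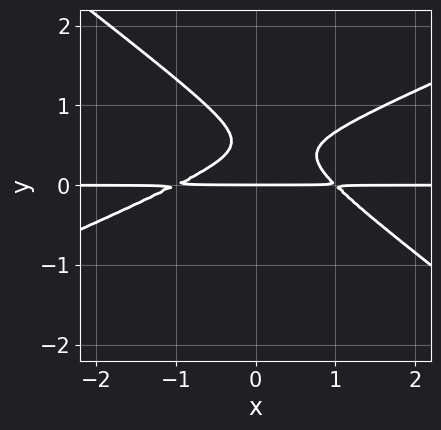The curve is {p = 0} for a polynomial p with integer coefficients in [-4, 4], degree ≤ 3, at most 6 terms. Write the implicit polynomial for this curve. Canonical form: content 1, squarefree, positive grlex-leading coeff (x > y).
First, the degree is 3 — no degree-2 curve has this shape.
Then, checking where it meets the axes: it meets the y-axis at y = 0 (among the integer gridlines); every point of the x-axis in the box is on the curve.
Finally, assembling these constraints gives the stated polynomial.

x^2*y - x*y^2 - 3*y^3 + 3*y^2 - y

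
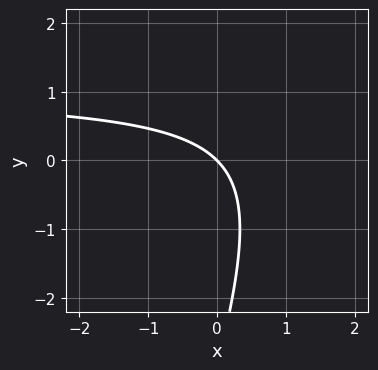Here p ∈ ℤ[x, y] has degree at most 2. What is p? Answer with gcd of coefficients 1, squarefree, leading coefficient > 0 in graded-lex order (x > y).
3*x*y - y^2 - 3*x - 3*y

(a) Degree: the shape is more complex than any degree-1 curve, so deg p = 2.
(b) Reading off the gridlines: it crosses the x-axis at the gridline x = 0; it crosses the y-axis at the gridline y = 0.
(c) Assembling these constraints gives the stated polynomial.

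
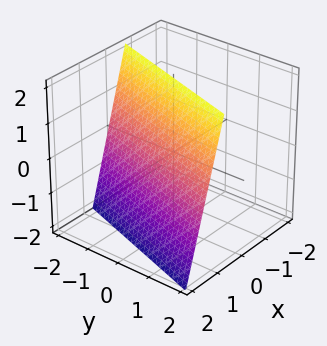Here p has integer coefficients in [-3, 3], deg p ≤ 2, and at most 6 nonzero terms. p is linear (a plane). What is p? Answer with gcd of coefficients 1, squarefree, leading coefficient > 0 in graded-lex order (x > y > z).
First, the degree is 1 — the surface is flat (a plane).
Next, from the axis intercepts and sections: it crosses the y-axis at the gridline y = -2; it crosses the z-axis at the gridline z = 2.
Finally, putting this together gives p.

3*x - y + z - 2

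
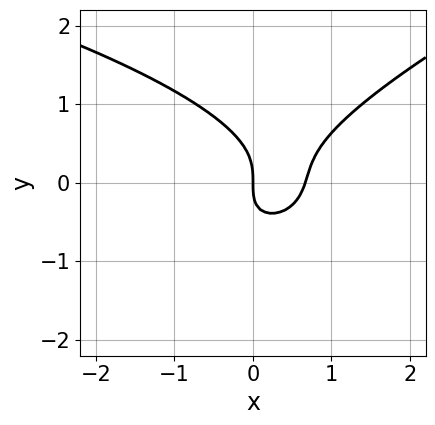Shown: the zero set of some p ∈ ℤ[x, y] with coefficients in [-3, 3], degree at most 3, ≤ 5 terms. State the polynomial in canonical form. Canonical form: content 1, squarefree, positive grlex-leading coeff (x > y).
x*y^2 - 3*y^3 + 3*x^2 - x*y - 2*x

1. The degree is 3 — a generic line meets the curve in up to 3 points.
2. Checking where it meets the axes: it meets the x-axis at x = 0 (among the integer gridlines); it meets the y-axis at y = 0 (among the integer gridlines).
3. Putting this together gives p.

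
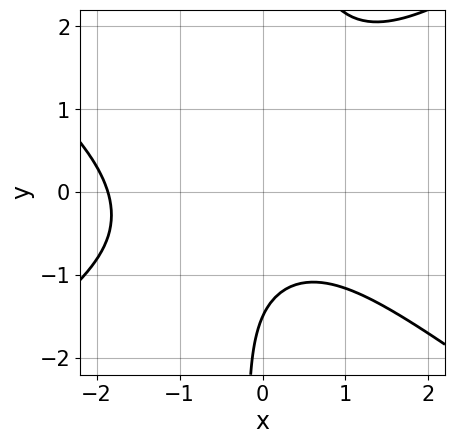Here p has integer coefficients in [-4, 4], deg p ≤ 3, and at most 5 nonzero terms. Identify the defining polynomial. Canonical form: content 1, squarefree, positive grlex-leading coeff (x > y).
deg p = 3.
Solving for integer coefficients yields p as stated.

x^3 - 2*x*y^2 + x^2 + 2*y + 3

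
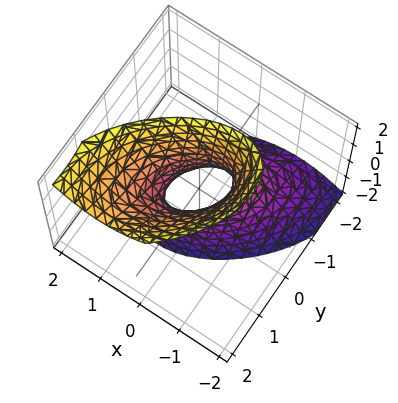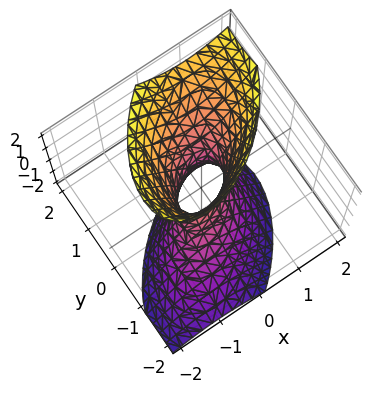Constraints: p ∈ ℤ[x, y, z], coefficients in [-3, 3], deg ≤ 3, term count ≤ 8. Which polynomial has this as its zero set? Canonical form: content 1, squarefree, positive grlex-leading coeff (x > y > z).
3*x^2 - 3*x*y + 3*y^2 - 2*y*z - z^2 - 1

(a) The degree is 2 — the shape is more complex than any degree-1 surface.
(b) From the visible intercepts: no z-intercept at any integer in the box.
(c) Matching integer coefficients to the picture gives p.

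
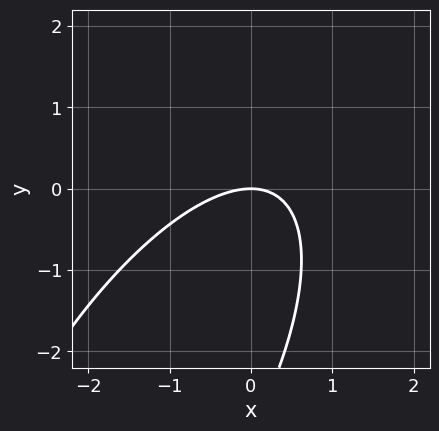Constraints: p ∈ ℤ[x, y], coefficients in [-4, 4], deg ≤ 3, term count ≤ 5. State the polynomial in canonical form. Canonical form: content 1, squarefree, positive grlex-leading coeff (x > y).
First, degree: the shape is more complex than any degree-1 curve, so deg p = 2.
Next, from the visible intercepts: one x-axis crossing is at x = 0; it crosses the y-axis at the gridline y = 0.
Finally, putting this together gives p.

2*x^2 - 2*x*y + y^2 + 3*y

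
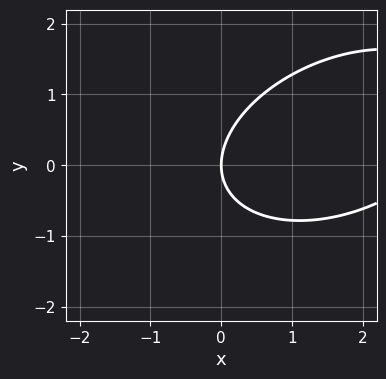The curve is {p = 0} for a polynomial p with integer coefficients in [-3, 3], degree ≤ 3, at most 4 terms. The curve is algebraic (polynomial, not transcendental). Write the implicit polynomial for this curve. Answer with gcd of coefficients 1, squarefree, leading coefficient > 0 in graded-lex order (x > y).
Degree: a generic line meets the curve in up to 2 points, so deg p = 2.
Observable constraints: it crosses the y-axis at the gridline y = 0; it crosses the x-axis at the gridline x = 0.
Assembling these constraints gives the stated polynomial.

x^2 - x*y + 2*y^2 - 3*x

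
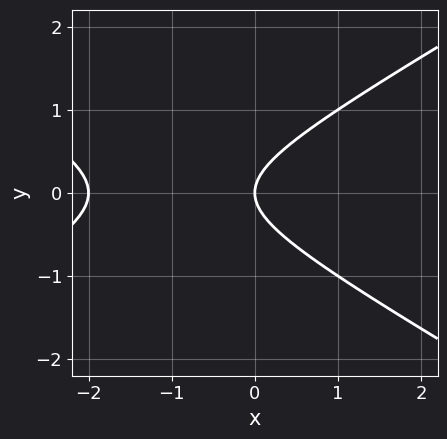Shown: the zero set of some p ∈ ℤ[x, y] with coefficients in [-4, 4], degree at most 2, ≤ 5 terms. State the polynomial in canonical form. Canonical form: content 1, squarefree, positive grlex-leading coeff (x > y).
x^2 - 3*y^2 + 2*x

Degree: a generic line meets the curve in up to 2 points, so deg p = 2.
Symmetries: mirror symmetry y ↦ −y ⇒ only even powers of y.
Observable constraints: the x-axis gridline crossings are at x ∈ {-2, 0}; it meets the y-axis at y = 0 (among the integer gridlines).
Putting this together gives p.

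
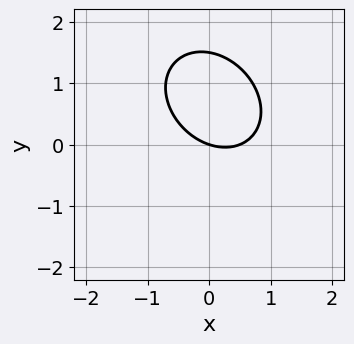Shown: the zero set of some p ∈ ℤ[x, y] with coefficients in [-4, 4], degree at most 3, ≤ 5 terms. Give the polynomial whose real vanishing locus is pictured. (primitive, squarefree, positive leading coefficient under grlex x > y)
1. Degree: no degree-1 curve has this shape, so deg p = 2.
2. Observable constraints: it meets the y-axis at y = 0 (among the integer gridlines); one x-axis crossing is at x = 0.
3. The integer polynomial consistent with all of this is the stated p.

2*x^2 + x*y + 2*y^2 - x - 3*y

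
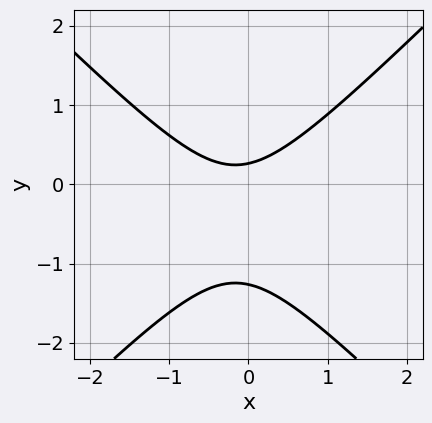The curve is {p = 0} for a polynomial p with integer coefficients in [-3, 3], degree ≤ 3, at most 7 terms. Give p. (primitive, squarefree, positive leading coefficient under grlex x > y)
3*x^2 - 3*y^2 + x - 3*y + 1

(a) Degree: a generic line meets the curve in up to 2 points, so deg p = 2.
(b) From the axis intercepts and sections: it misses every integer gridline on the x-axis.
(c) Together with the visible shape, these determine p as stated.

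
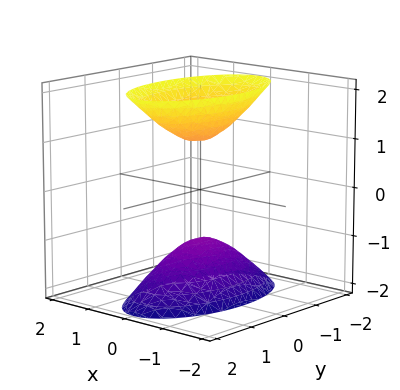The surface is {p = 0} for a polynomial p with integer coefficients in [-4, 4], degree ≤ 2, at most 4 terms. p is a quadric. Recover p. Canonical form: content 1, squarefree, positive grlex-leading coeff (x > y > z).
1. The picture has 2 separate pieces.
2. Degree: two separate bowl-shaped sheets opening away from each other; a quadric, so deg p = 2.
3. Symmetries: it's symmetric under y → −y, forcing even powers of y; it's symmetric under x → −x, forcing even powers of x; it's symmetric under z → −z, forcing even powers of z.
4. Reading off the gridlines: the z-axis gridline crossings are at z ∈ {-1, 1}; the surface avoids every integer y-axis point in the box; no x-intercept at any integer in the box.
5. Putting this together gives p.

3*x^2 + y^2 - z^2 + 1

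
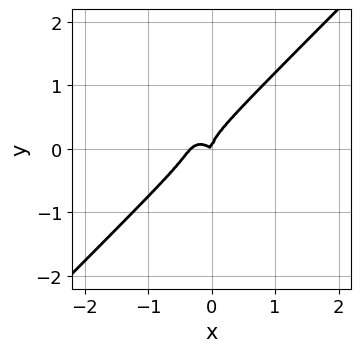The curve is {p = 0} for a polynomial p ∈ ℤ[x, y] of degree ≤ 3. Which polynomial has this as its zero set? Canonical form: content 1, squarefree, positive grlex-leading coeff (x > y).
3*x^3 - 3*y^3 + x^2 + x*y

(a) Degree: no degree-2 curve has this shape, so deg p = 3.
(b) Observable constraints: one x-axis crossing is at x = 0; one y-axis crossing is at y = 0.
(c) Assembling these constraints gives the stated polynomial.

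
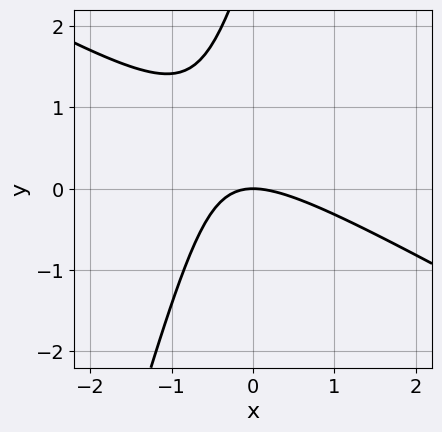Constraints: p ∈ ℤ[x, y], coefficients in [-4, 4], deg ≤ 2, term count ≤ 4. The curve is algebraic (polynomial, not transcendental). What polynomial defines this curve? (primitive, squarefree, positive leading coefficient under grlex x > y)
(a) The degree is 2 — no degree-1 curve has this shape.
(b) From the axis intercepts and sections: one x-axis crossing is at x = 0; it meets the y-axis at y = 0 (among the integer gridlines).
(c) Together with the visible shape, these determine p as stated.

2*x^2 + 3*x*y - y^2 + 3*y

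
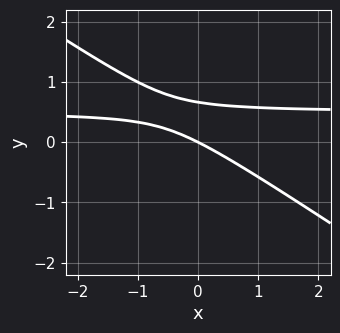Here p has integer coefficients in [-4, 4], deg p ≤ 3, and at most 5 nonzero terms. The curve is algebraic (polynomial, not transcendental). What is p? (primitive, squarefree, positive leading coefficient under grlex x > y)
(a) Degree: a generic line meets the curve in up to 2 points, so deg p = 2.
(b) Checking where it meets the axes: it crosses the y-axis at the gridline y = 0; it crosses the x-axis at the gridline x = 0.
(c) These observations pin down the coefficients.

2*x*y + 3*y^2 - x - 2*y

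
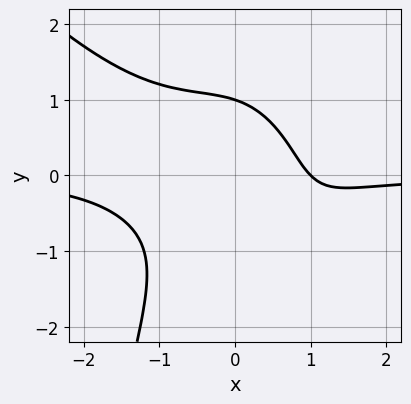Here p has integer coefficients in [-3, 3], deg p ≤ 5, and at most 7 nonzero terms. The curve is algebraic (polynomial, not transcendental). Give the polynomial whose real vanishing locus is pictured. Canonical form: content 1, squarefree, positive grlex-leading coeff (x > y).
First, the degree is 4 — no degree-3 curve has this shape.
Then, from the axis intercepts and sections: one x-axis crossing is at x = 1; it crosses the y-axis at the gridline y = 1.
Finally, matching integer coefficients to the picture gives p.

x^3*y + x^2*y^2 + y^3 + x - 1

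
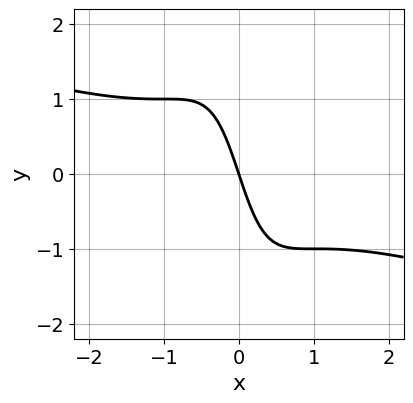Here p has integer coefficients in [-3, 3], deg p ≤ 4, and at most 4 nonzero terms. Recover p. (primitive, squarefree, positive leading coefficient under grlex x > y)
x^3 + 3*x^2*y + 3*x + y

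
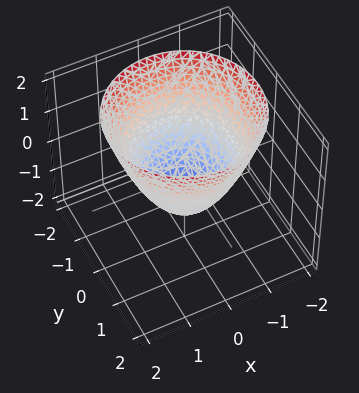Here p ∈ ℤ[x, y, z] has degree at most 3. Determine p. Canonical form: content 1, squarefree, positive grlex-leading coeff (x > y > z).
x^2 + y^2 - z - 1

1. Degree: the shape is more complex than any degree-1 surface, so deg p = 2.
2. Symmetries: rotational symmetry about the z-axis ⇒ p depends on x, y only through x² + y².
3. Checking where it meets the axes: among the integer gridlines, it crosses the y-axis at y ∈ {-1, 1}; among the integer gridlines, it crosses the x-axis at x ∈ {-1, 1}; a circular section at z = 2 has radius between 1 and 2.
4. The integer polynomial consistent with all of this is the stated p.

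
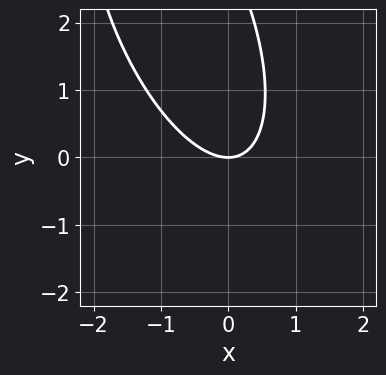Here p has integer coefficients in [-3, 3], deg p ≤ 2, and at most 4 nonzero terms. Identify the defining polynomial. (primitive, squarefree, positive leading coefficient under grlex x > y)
3*x^2 + 2*x*y + y^2 - 3*y

1. The degree is 2 — a generic line meets the curve in up to 2 points.
2. Checking where it meets the axes: it crosses the x-axis at the gridline x = 0; it crosses the y-axis at the gridline y = 0.
3. Putting this together gives p.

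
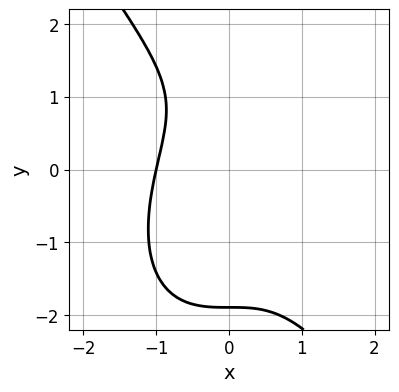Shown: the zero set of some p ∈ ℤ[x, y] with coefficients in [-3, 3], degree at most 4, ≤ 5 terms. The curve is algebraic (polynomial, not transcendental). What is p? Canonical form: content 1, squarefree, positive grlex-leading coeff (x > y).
First, degree: the shape is more complex than any degree-2 curve, so deg p = 3.
Next, observable constraints: it meets the x-axis at x = -1 (among the integer gridlines).
Finally, assembling these constraints gives the stated polynomial.

3*x^3 + y^3 - 2*y + 3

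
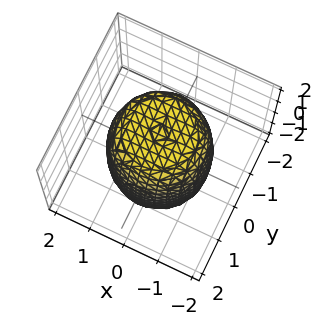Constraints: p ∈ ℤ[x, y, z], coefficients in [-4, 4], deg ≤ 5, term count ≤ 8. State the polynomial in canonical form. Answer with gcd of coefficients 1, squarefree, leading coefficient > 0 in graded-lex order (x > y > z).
2*x^4 + 4*x^2*y^2 + 2*y^4 - 2*x^2 - 2*y^2 + z^2 - 3

(a) deg p = 4. The shape is more complex than any degree-3 surface.
(b) Symmetries: every cross-section ⟂ z is a circle, so x, y appear only via x² + y².
(c) Checking where it meets the axes: a circular section at z = -1 has radius between 1 and 2.
(d) Fitting integer coefficients to these (and the overall shape) gives p.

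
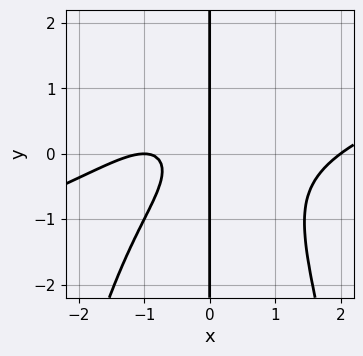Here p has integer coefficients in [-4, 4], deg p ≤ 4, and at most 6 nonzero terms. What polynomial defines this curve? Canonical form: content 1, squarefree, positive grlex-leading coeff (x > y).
First, the degree is 4 — the shape is more complex than any degree-3 curve.
Next, from the axis intercepts and sections: among the integer gridlines, it crosses the x-axis at x ∈ {-1, 0, 2}; the visible y-axis segment lies entirely on the curve.
Finally, solving for integer coefficients yields p as stated.

x^4 - 3*x^3*y - 3*x*y^2 - 3*x^2 - 2*x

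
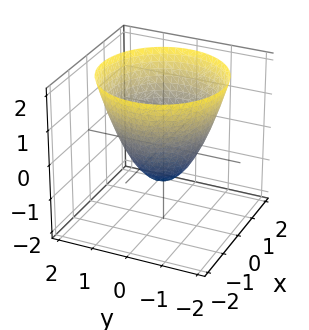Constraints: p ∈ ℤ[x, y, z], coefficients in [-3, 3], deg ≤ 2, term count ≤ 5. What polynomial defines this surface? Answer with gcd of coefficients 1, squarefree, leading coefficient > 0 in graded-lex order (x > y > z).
deg p = 2. The shape is more complex than any degree-1 surface.
By symmetry, every cross-section ⟂ z is a circle, so x, y appear only via x² + y².
From the visible intercepts: it meets the z-axis at z = -1 (among the integer gridlines); a circular section at z = 0 has radius exactly 1.
The integer polynomial consistent with all of this is the stated p. Check: (0, 1, 0) on the y-axis lies on the surface, and p(0, 1, 0) = 0. ✓

x^2 + y^2 - z - 1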